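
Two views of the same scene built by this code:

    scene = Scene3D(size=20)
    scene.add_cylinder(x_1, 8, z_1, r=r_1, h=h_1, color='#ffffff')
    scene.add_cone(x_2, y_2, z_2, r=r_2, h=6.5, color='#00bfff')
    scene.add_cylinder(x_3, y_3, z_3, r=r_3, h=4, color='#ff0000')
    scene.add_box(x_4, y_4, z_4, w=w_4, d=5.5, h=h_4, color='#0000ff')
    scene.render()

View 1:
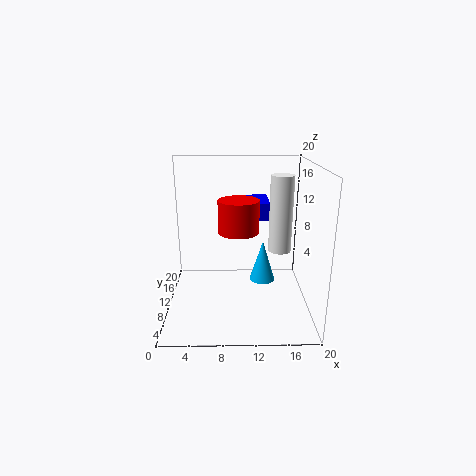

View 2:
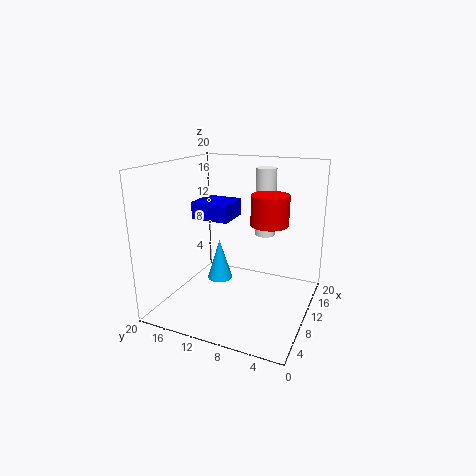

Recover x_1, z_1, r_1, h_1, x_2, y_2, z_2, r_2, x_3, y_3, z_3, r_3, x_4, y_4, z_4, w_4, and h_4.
x_1 = 15.5
z_1 = 9
r_1 = 1.5
h_1 = 10
x_2 = 14
y_2 = 15
z_2 = 1
r_2 = 2
x_3 = 10
y_3 = 5.5
z_3 = 12.5
r_3 = 2.5
x_4 = 9.5
y_4 = 11.5
z_4 = 12
w_4 = 5
h_4 = 2.5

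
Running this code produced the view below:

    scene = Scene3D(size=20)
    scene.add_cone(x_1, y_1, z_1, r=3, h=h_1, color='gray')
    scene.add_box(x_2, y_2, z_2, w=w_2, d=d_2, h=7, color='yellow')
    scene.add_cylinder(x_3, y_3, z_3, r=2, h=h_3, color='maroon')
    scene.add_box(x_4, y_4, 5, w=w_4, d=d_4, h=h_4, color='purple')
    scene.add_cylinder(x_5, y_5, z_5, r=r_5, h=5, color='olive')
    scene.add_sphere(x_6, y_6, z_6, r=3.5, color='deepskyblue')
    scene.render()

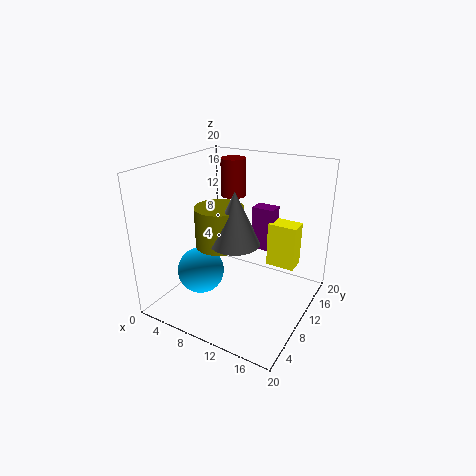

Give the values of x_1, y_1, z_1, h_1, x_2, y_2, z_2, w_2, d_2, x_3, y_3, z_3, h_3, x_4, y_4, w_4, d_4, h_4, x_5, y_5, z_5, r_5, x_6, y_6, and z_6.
x_1 = 12.5
y_1 = 5
z_1 = 12
h_1 = 6.5
x_2 = 11.5
y_2 = 16.5
z_2 = 3
w_2 = 4.5
d_2 = 3
x_3 = 4.5
y_3 = 18
z_3 = 13
h_3 = 6
x_4 = 8.5
y_4 = 17
w_4 = 3.5
d_4 = 2.5
h_4 = 7
x_5 = 10
y_5 = 5.5
z_5 = 11
r_5 = 3
x_6 = 4
y_6 = 9
z_6 = 3.5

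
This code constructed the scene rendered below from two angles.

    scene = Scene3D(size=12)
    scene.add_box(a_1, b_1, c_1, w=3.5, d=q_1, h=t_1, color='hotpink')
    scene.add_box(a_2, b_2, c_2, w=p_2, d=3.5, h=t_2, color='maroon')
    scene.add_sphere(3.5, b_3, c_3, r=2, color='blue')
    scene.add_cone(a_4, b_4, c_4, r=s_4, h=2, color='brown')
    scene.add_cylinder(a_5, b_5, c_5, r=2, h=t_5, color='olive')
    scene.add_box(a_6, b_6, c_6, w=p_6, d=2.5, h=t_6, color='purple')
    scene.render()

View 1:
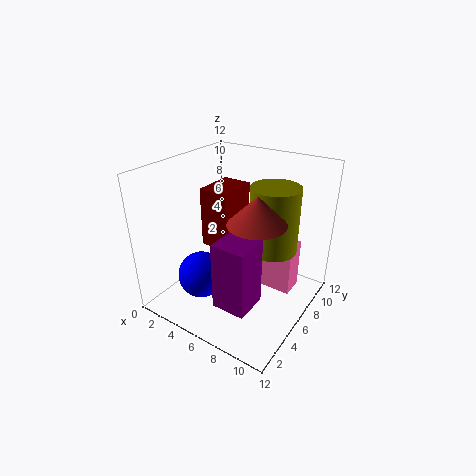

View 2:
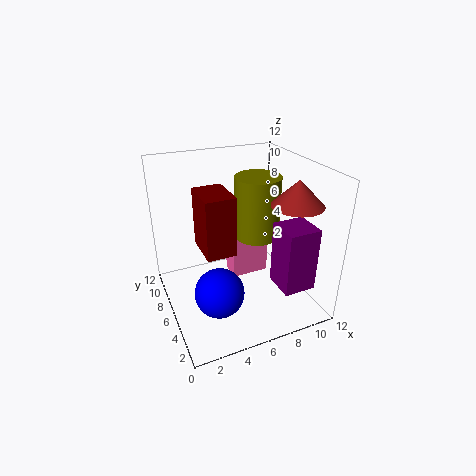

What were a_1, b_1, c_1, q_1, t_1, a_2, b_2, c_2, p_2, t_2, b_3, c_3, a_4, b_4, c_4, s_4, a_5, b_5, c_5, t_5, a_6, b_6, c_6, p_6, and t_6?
a_1 = 6.5; b_1 = 8; c_1 = 0.5; q_1 = 2; t_1 = 4.5; a_2 = 3; b_2 = 5; c_2 = 5; p_2 = 2.5; t_2 = 5; b_3 = 4; c_3 = 2.5; a_4 = 9.5; b_4 = 3; c_4 = 9.5; s_4 = 2; a_5 = 8.5; b_5 = 7.5; c_5 = 5; t_5 = 5.5; a_6 = 7.5; b_6 = 0.5; c_6 = 3.5; p_6 = 2.5; t_6 = 5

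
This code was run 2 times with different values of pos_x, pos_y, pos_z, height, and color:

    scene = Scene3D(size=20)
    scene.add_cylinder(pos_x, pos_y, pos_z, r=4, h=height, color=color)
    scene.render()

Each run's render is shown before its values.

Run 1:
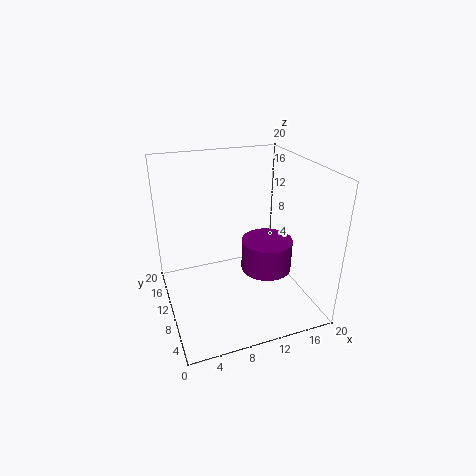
pos_x = 16; pos_y = 13; pos_z = 2; height = 5; color = 'purple'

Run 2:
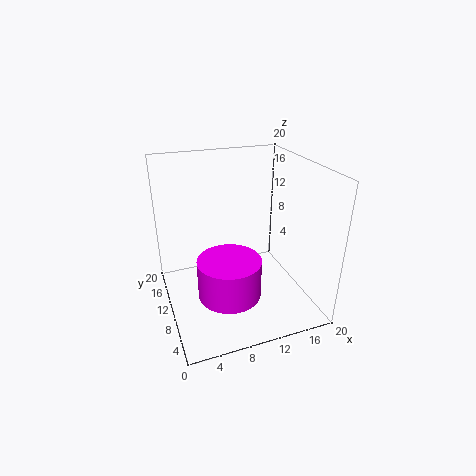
pos_x = 7; pos_y = 5; pos_z = 5; height = 5; color = 'magenta'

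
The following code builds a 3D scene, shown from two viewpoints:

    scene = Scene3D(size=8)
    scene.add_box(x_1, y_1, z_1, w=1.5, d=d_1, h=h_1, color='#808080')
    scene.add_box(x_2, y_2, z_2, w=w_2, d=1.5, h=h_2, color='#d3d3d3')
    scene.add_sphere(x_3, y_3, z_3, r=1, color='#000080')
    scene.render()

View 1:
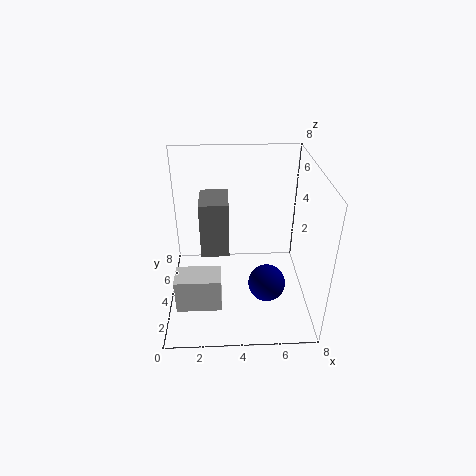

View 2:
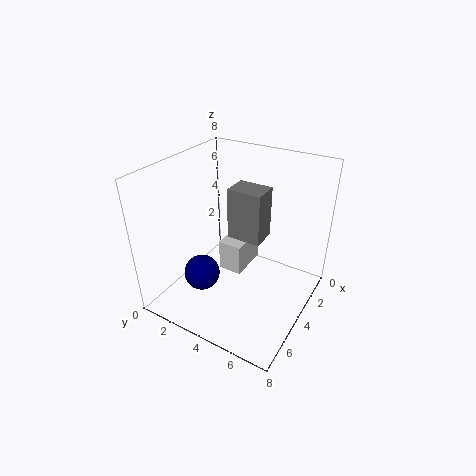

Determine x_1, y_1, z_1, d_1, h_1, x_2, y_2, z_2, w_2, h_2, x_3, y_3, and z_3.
x_1 = 2; y_1 = 3; z_1 = 3.5; d_1 = 2; h_1 = 3; x_2 = 0.5; y_2 = 2; z_2 = 0.5; w_2 = 2.5; h_2 = 2; x_3 = 5.5; y_3 = 2.5; z_3 = 2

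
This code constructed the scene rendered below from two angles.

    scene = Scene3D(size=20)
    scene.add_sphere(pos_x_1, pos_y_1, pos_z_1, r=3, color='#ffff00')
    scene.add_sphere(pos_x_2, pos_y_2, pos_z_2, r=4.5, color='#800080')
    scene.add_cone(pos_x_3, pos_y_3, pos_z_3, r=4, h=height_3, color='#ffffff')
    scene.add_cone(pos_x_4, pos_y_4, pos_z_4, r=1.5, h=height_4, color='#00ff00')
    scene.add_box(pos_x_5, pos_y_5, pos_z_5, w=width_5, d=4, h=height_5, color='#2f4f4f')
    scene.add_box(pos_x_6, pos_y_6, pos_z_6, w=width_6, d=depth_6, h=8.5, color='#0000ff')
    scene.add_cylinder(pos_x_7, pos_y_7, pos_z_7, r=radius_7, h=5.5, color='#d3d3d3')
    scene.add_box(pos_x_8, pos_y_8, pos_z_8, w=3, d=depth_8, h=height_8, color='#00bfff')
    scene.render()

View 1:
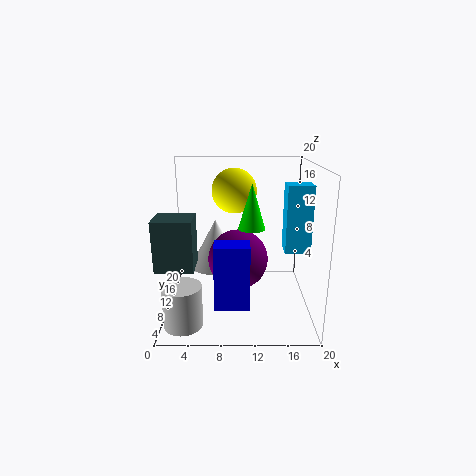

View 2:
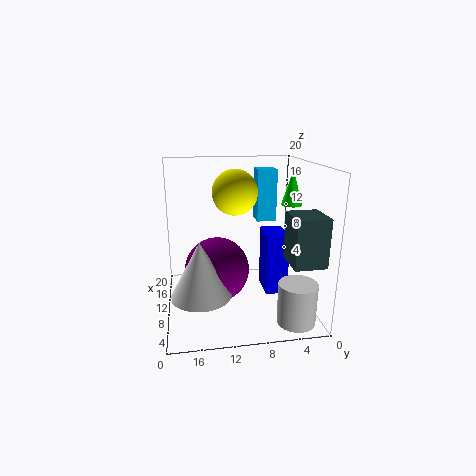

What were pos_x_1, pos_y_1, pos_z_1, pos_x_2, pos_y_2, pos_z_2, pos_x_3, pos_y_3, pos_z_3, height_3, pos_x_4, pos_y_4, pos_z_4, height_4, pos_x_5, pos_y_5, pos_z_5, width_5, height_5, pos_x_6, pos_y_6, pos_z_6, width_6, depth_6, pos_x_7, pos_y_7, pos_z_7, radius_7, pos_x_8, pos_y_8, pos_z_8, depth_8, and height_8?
pos_x_1 = 9.5
pos_y_1 = 10.5
pos_z_1 = 16.5
pos_x_2 = 10
pos_y_2 = 13
pos_z_2 = 5.5
pos_x_3 = 6.5
pos_y_3 = 15.5
pos_z_3 = 3.5
height_3 = 7.5
pos_x_4 = 11.5
pos_y_4 = 2
pos_z_4 = 14
height_4 = 5
pos_x_5 = 0.5
pos_y_5 = 1
pos_z_5 = 9
width_5 = 4.5
height_5 = 6
pos_x_6 = 7
pos_y_6 = 3.5
pos_z_6 = 2.5
width_6 = 4.5
depth_6 = 3
pos_x_7 = 3
pos_y_7 = 3.5
pos_z_7 = 0.5
radius_7 = 2.5
pos_x_8 = 15.5
pos_y_8 = 3
pos_z_8 = 10.5
depth_8 = 3
height_8 = 8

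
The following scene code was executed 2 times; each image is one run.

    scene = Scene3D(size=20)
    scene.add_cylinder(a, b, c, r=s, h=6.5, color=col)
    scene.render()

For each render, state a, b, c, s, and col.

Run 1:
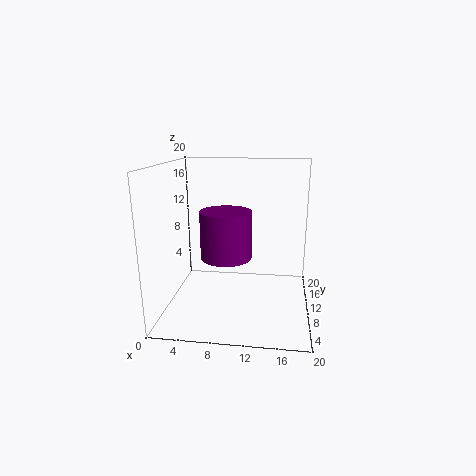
a = 8.5
b = 9
c = 7.5
s = 3.5
col = 'purple'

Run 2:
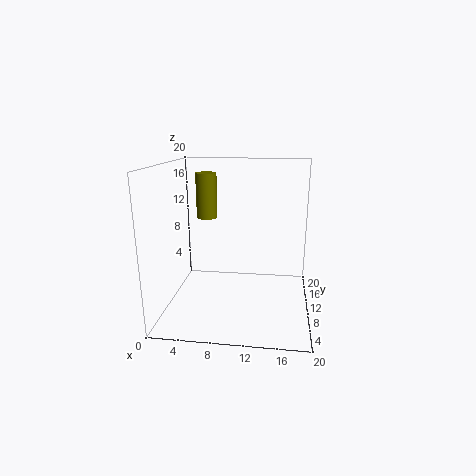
a = 5
b = 13
c = 12
s = 1.5
col = 'olive'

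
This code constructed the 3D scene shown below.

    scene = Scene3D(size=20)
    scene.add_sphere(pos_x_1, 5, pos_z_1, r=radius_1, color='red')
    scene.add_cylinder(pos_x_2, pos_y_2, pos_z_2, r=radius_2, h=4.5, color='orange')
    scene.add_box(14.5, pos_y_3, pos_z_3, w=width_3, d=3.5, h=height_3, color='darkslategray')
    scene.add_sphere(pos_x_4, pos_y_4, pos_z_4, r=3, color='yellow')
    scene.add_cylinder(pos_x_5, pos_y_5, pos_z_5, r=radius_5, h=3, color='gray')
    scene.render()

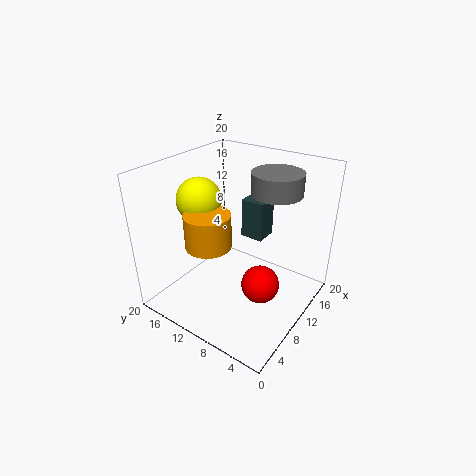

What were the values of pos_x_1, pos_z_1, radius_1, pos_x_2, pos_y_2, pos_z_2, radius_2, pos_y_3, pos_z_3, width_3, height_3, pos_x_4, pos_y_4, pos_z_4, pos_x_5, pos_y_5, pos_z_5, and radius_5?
pos_x_1 = 8
pos_z_1 = 5.5
radius_1 = 2.5
pos_x_2 = 5.5
pos_y_2 = 11.5
pos_z_2 = 10.5
radius_2 = 3
pos_y_3 = 9
pos_z_3 = 7.5
width_3 = 3.5
height_3 = 6
pos_x_4 = 7.5
pos_y_4 = 14.5
pos_z_4 = 15.5
pos_x_5 = 14
pos_y_5 = 6.5
pos_z_5 = 16
radius_5 = 3.5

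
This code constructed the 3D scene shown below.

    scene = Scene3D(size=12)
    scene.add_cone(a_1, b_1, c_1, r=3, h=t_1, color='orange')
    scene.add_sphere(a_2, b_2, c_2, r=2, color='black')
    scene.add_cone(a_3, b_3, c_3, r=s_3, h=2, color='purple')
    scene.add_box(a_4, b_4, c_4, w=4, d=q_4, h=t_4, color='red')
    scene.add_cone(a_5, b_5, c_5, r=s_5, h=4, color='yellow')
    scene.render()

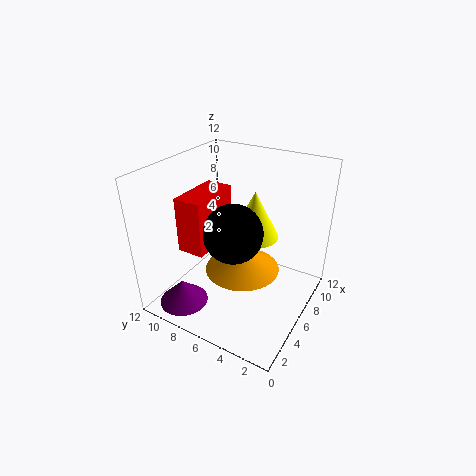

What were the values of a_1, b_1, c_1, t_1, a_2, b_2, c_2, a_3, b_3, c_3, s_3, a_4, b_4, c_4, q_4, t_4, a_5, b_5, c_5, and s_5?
a_1 = 5; b_1 = 5; c_1 = 4; t_1 = 2; a_2 = 2; b_2 = 4; c_2 = 9; a_3 = 2; b_3 = 9; c_3 = 1; s_3 = 2; a_4 = 1; b_4 = 6; c_4 = 7; q_4 = 2; t_4 = 4; a_5 = 7; b_5 = 5; c_5 = 6; s_5 = 2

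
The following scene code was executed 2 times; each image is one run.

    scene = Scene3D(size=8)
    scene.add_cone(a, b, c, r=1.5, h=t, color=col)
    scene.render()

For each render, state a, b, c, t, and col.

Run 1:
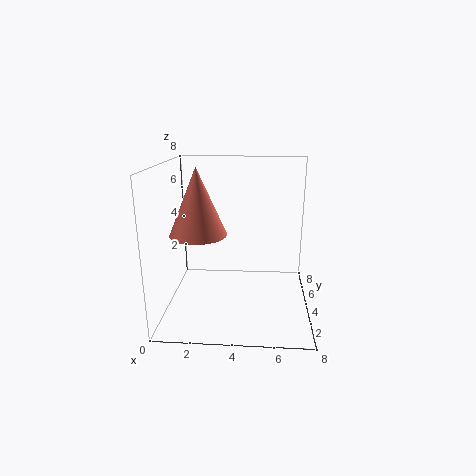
a = 2
b = 3
c = 4.5
t = 3.5
col = 'salmon'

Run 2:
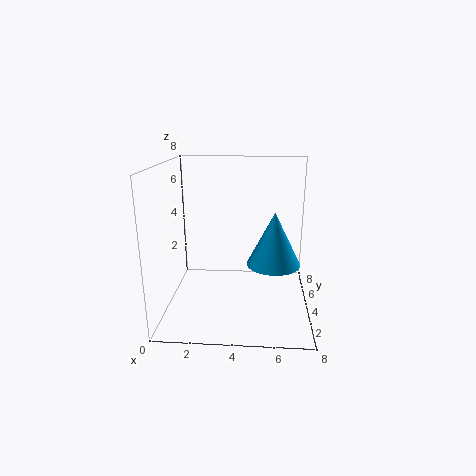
a = 6
b = 4
c = 2.5
t = 3
col = 'deepskyblue'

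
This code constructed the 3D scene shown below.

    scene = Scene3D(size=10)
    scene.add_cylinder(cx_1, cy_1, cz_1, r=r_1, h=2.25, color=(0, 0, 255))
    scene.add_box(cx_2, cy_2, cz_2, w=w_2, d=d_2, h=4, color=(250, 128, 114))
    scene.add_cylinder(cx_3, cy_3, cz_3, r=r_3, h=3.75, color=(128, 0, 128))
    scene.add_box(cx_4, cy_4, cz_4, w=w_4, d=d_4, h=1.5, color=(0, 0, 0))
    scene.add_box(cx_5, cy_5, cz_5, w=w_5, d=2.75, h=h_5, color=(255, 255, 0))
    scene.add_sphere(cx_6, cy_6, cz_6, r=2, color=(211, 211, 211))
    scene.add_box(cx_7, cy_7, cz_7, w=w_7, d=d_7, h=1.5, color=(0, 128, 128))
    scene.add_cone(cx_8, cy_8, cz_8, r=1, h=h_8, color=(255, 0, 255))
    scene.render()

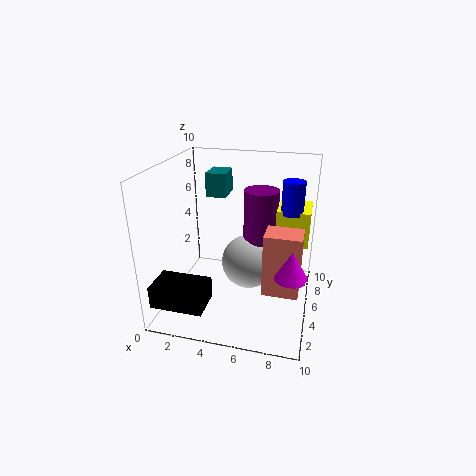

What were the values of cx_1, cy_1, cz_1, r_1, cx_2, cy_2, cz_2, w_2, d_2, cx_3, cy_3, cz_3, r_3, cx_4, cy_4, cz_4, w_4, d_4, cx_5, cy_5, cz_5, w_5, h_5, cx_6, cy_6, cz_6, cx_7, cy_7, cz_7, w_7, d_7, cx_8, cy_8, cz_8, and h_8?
cx_1 = 8.5; cy_1 = 6; cz_1 = 6.75; r_1 = 0.75; cx_2 = 7.25; cy_2 = 2; cz_2 = 2.75; w_2 = 2.25; d_2 = 1.75; cx_3 = 6.25; cy_3 = 6.75; cz_3 = 4.25; r_3 = 1.25; cx_4 = 0.25; cy_4 = 0.5; cz_4 = 1.5; w_4 = 3.5; d_4 = 2.25; cx_5 = 7.5; cy_5 = 5.5; cz_5 = 4.5; w_5 = 2.25; h_5 = 2.5; cx_6 = 5.5; cy_6 = 6.25; cz_6 = 2.5; cx_7 = 3.25; cy_7 = 3.75; cz_7 = 8.25; w_7 = 1.25; d_7 = 1.75; cx_8 = 9; cy_8 = 2; cz_8 = 4.25; h_8 = 1.75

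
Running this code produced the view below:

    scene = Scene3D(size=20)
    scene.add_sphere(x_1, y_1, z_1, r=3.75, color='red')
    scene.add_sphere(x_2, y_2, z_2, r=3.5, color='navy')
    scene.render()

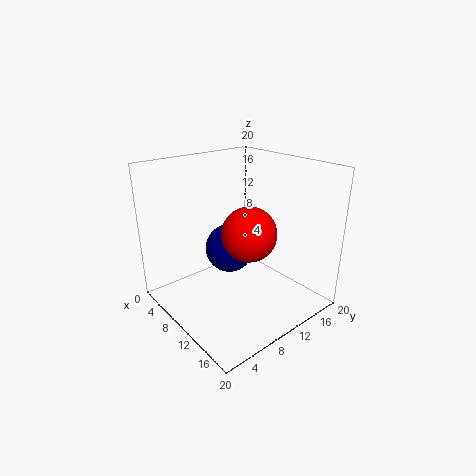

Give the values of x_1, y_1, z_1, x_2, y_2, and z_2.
x_1 = 11.75; y_1 = 10.5; z_1 = 11; x_2 = 7.75; y_2 = 10.25; z_2 = 7.5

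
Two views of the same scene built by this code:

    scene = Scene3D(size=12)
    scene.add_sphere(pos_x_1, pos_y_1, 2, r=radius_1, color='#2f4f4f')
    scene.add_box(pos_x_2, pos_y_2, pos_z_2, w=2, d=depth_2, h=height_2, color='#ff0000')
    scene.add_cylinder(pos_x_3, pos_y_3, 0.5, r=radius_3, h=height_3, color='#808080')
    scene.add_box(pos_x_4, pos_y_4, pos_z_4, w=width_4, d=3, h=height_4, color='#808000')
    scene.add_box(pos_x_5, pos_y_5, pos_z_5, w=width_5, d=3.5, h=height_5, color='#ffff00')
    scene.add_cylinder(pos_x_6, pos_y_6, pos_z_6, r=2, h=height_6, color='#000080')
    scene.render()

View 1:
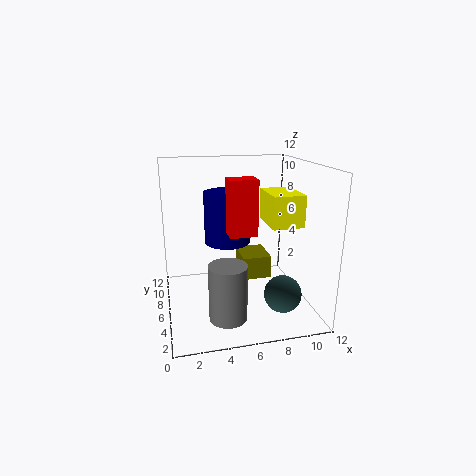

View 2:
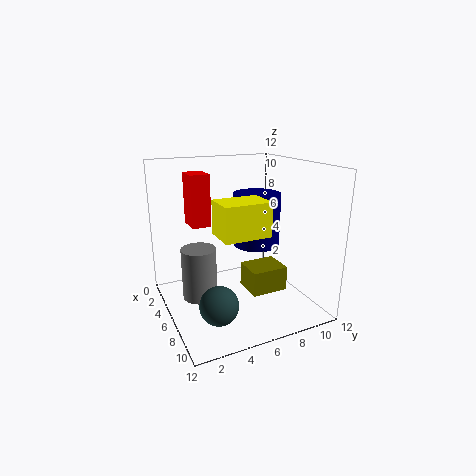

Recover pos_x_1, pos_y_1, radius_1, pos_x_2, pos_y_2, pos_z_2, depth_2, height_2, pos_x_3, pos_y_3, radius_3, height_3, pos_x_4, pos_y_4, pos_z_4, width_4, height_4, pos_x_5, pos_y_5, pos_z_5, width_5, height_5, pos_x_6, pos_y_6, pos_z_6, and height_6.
pos_x_1 = 9, pos_y_1 = 3, radius_1 = 1.5, pos_x_2 = 4.5, pos_y_2 = 2, pos_z_2 = 7.5, depth_2 = 1.5, height_2 = 4, pos_x_3 = 4.5, pos_y_3 = 3, radius_3 = 1.5, height_3 = 4.5, pos_x_4 = 6.5, pos_y_4 = 6, pos_z_4 = 2, width_4 = 2.5, height_4 = 2, pos_x_5 = 8, pos_y_5 = 3, pos_z_5 = 7.5, width_5 = 2.5, height_5 = 2.5, pos_x_6 = 5.5, pos_y_6 = 8, pos_z_6 = 5, height_6 = 4.5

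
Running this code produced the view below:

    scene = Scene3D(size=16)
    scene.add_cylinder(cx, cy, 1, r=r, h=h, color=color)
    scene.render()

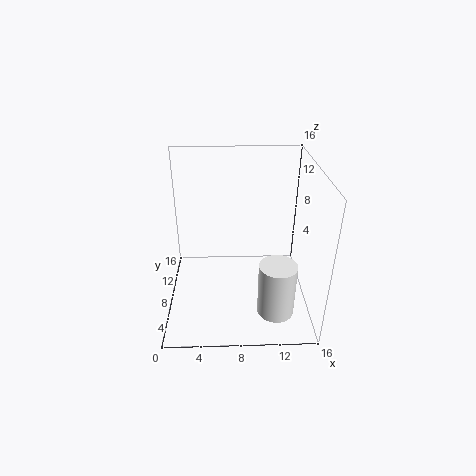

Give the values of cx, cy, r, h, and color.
cx = 12
cy = 4
r = 2
h = 6
color = 'white'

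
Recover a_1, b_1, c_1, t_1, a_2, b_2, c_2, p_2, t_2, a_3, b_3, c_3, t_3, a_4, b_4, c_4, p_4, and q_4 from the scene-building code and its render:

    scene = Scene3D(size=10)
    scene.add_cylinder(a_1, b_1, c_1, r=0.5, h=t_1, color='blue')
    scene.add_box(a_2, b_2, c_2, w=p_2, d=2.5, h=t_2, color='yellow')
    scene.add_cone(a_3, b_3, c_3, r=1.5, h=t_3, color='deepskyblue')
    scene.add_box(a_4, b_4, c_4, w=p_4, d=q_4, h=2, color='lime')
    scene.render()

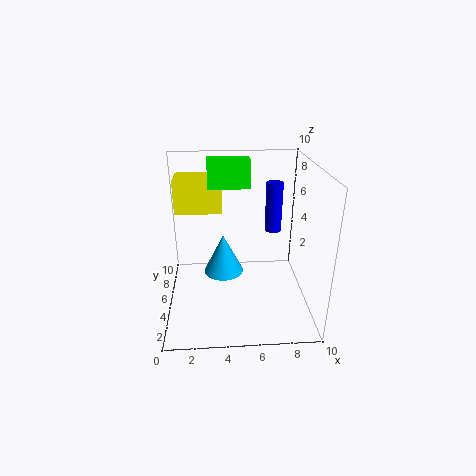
a_1 = 7
b_1 = 3
c_1 = 6.5
t_1 = 3
a_2 = 0.5
b_2 = 7
c_2 = 6
p_2 = 3.5
t_2 = 2.5
a_3 = 4
b_3 = 6.5
c_3 = 1.5
t_3 = 3
a_4 = 3
b_4 = 6.5
c_4 = 8
p_4 = 3
q_4 = 1.5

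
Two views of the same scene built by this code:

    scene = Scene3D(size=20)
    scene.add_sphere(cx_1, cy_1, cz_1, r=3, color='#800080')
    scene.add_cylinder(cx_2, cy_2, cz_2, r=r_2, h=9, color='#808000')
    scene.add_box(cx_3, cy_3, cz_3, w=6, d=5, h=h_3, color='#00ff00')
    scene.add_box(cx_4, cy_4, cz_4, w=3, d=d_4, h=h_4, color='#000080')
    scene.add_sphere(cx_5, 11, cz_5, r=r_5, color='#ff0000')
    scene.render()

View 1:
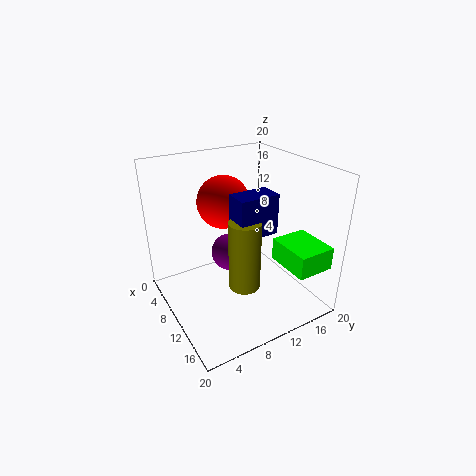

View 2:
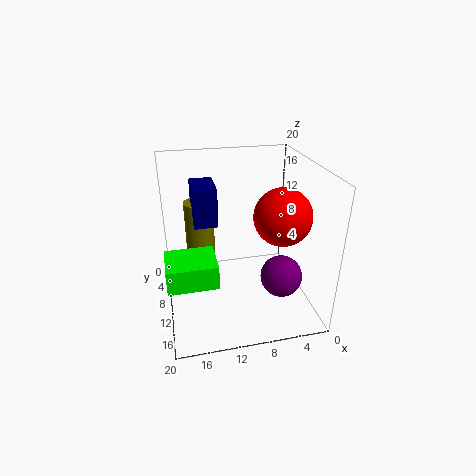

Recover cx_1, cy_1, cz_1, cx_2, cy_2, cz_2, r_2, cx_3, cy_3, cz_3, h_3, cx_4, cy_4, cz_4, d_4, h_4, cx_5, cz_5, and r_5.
cx_1 = 4
cy_1 = 12
cz_1 = 4
cx_2 = 15
cy_2 = 8
cz_2 = 6
r_2 = 2
cx_3 = 14
cy_3 = 13
cz_3 = 8
h_3 = 3
cx_4 = 13
cy_4 = 7
cz_4 = 13
d_4 = 5
h_4 = 5
cx_5 = 4
cz_5 = 13
r_5 = 4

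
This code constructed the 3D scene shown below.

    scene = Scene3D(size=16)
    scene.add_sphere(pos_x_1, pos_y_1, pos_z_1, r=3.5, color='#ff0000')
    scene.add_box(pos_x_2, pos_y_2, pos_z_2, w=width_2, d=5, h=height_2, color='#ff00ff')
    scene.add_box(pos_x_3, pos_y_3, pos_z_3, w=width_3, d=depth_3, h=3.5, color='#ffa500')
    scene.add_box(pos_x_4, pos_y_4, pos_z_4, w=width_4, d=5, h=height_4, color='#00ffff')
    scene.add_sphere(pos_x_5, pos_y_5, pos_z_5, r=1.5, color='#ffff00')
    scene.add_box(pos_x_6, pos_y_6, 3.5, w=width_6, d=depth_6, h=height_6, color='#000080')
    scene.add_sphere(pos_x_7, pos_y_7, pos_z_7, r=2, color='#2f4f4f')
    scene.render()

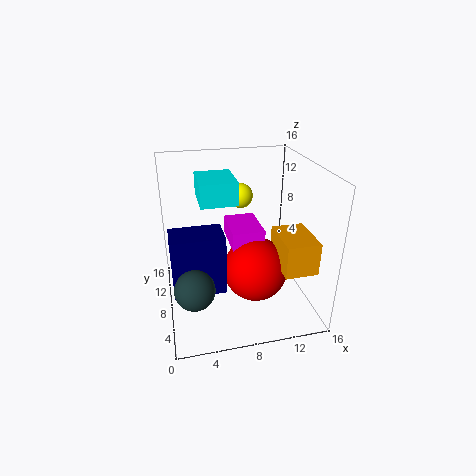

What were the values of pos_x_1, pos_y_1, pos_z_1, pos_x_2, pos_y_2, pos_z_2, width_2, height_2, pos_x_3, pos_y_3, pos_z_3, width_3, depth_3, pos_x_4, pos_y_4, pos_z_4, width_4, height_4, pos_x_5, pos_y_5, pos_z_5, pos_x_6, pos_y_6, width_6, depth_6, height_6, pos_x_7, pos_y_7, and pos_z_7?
pos_x_1 = 9.5
pos_y_1 = 6
pos_z_1 = 5
pos_x_2 = 7
pos_y_2 = 6
pos_z_2 = 7.5
width_2 = 3.5
height_2 = 2
pos_x_3 = 11.5
pos_y_3 = 2
pos_z_3 = 6
width_3 = 3.5
depth_3 = 5
pos_x_4 = 4
pos_y_4 = 7.5
pos_z_4 = 12
width_4 = 4
height_4 = 2.5
pos_x_5 = 9.5
pos_y_5 = 13
pos_z_5 = 11
pos_x_6 = 0.5
pos_y_6 = 4.5
width_6 = 5.5
depth_6 = 3.5
height_6 = 6.5
pos_x_7 = 2.5
pos_y_7 = 3
pos_z_7 = 5.5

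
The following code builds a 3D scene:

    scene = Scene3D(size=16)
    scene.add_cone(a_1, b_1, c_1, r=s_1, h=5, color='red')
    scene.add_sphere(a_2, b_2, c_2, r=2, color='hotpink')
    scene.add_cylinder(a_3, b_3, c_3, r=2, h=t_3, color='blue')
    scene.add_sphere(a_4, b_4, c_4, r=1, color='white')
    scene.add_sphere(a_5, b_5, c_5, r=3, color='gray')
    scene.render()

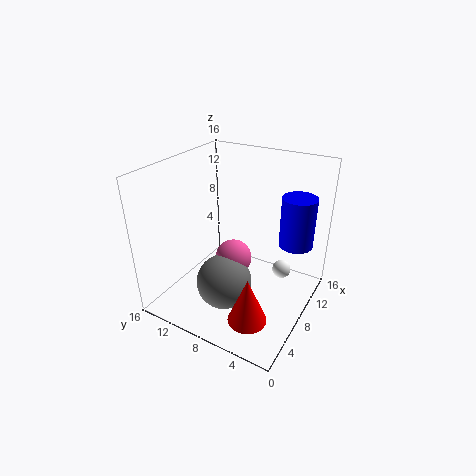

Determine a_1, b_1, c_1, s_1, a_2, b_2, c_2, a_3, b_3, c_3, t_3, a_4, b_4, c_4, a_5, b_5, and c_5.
a_1 = 3; b_1 = 4; c_1 = 2; s_1 = 2; a_2 = 7; b_2 = 8; c_2 = 6; a_3 = 13; b_3 = 3; c_3 = 6; t_3 = 6; a_4 = 9; b_4 = 3; c_4 = 5; a_5 = 5; b_5 = 8; c_5 = 4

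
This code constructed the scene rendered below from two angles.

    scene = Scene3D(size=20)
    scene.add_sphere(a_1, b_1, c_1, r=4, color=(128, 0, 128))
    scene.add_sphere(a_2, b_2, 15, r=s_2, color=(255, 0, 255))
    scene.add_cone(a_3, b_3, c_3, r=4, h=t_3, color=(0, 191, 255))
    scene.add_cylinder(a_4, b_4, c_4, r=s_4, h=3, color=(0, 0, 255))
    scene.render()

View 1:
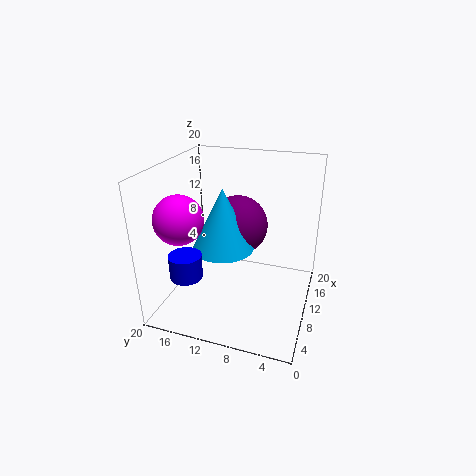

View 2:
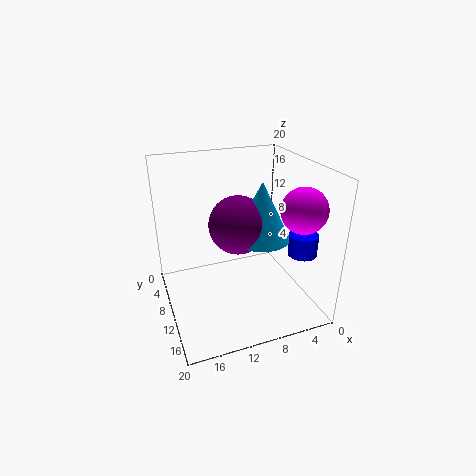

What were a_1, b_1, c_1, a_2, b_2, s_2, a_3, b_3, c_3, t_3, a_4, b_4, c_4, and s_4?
a_1 = 10
b_1 = 10
c_1 = 12
a_2 = 3
b_2 = 15
s_2 = 3
a_3 = 7
b_3 = 11
c_3 = 10
t_3 = 8
a_4 = 2
b_4 = 14
c_4 = 8
s_4 = 2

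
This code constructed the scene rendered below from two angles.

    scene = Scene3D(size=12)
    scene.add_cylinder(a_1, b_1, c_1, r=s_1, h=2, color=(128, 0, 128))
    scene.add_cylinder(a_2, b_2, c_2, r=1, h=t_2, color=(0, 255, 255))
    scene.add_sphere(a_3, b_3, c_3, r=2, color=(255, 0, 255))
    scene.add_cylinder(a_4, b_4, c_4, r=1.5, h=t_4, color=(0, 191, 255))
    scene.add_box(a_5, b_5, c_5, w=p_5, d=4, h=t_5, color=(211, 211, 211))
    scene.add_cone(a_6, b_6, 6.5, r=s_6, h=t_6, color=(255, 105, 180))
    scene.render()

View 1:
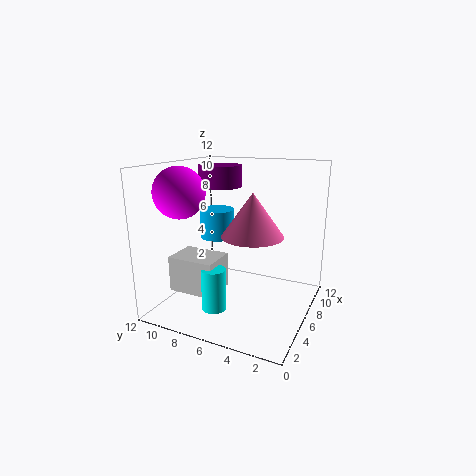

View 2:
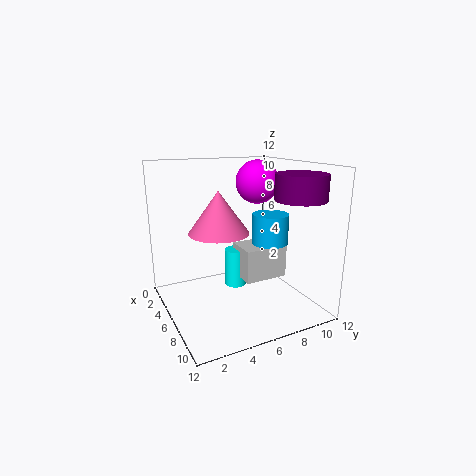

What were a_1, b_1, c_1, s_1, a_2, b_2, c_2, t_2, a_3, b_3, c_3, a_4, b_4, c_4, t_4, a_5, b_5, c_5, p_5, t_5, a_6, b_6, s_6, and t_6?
a_1 = 9.5, b_1 = 9.5, c_1 = 9.5, s_1 = 2, a_2 = 3.5, b_2 = 7, c_2 = 0.5, t_2 = 3.5, a_3 = 3, b_3 = 9.5, c_3 = 10, a_4 = 7, b_4 = 8.5, c_4 = 5.5, t_4 = 2.5, a_5 = 3, b_5 = 7, c_5 = 1.5, p_5 = 3, t_5 = 3, a_6 = 5.5, b_6 = 4.5, s_6 = 2.5, t_6 = 3.5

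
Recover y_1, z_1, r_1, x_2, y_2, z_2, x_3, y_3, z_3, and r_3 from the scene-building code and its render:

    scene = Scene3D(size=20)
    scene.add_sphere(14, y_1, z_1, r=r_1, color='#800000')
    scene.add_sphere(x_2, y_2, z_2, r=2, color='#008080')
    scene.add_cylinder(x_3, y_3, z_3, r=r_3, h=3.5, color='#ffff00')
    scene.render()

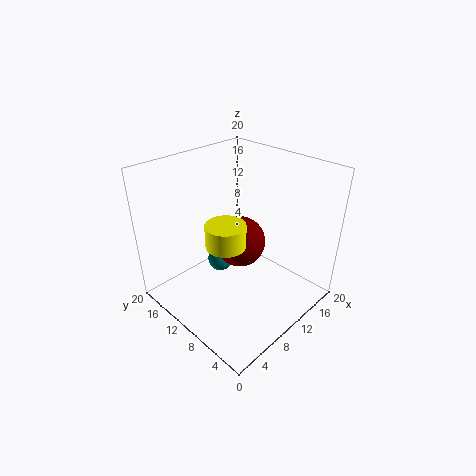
y_1 = 13.5, z_1 = 6, r_1 = 4, x_2 = 11.5, y_2 = 15.5, z_2 = 3, x_3 = 10, y_3 = 12.5, z_3 = 7.5, r_3 = 3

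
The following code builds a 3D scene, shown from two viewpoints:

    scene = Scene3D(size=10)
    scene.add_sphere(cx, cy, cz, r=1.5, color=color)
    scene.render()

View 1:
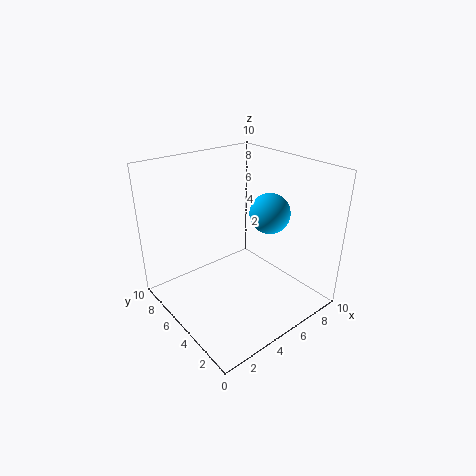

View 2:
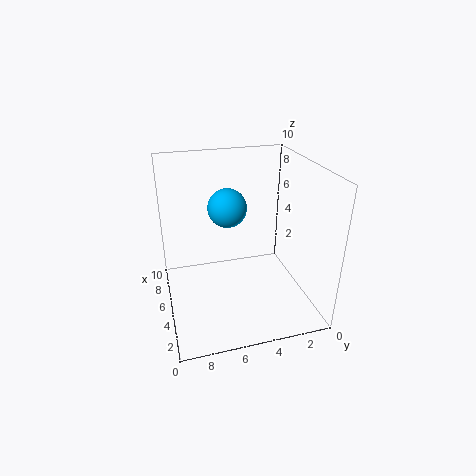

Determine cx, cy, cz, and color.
cx = 8; cy = 5; cz = 6; color = 'deepskyblue'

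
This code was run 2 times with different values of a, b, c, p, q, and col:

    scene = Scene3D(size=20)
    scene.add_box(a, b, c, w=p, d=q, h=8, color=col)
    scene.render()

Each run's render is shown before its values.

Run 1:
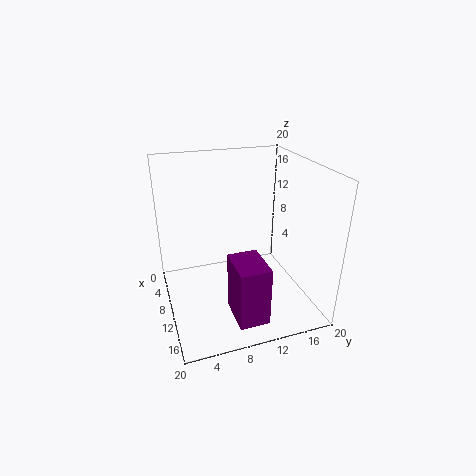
a = 13
b = 7.5
c = 1.5
p = 5.5
q = 4
col = 'purple'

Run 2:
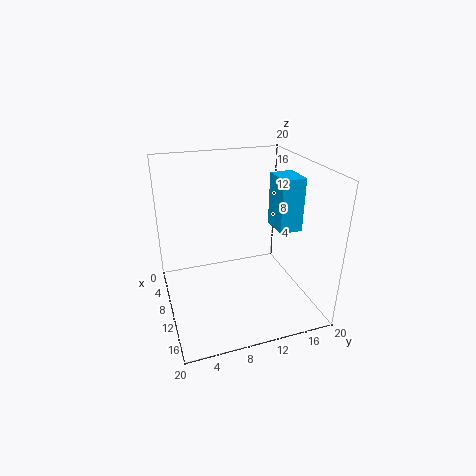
a = 5.5
b = 16.5
c = 9.5
p = 4.5
q = 3.5
col = 'deepskyblue'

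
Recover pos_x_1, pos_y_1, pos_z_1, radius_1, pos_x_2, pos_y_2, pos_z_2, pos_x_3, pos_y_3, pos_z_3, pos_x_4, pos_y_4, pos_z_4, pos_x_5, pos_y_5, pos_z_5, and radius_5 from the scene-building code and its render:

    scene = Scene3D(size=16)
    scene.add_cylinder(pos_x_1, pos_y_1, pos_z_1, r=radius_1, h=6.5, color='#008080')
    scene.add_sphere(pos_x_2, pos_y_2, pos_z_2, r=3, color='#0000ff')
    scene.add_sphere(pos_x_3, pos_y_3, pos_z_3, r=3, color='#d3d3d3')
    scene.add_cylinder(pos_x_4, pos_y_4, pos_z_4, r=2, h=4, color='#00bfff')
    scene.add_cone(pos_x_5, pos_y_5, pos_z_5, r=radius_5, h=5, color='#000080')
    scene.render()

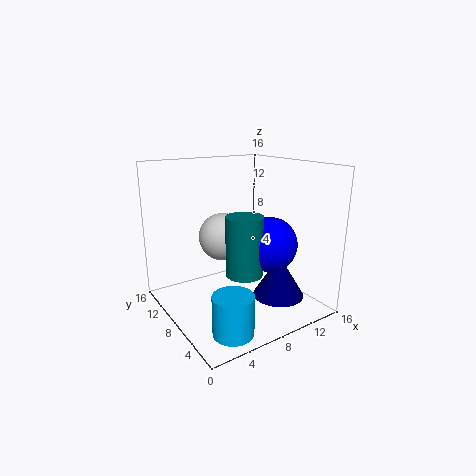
pos_x_1 = 7.5, pos_y_1 = 6, pos_z_1 = 4.5, radius_1 = 2, pos_x_2 = 10.5, pos_y_2 = 5.5, pos_z_2 = 7.5, pos_x_3 = 9, pos_y_3 = 13, pos_z_3 = 6.5, pos_x_4 = 3.5, pos_y_4 = 2, pos_z_4 = 1, pos_x_5 = 12.5, pos_y_5 = 6, pos_z_5 = 0.5, radius_5 = 3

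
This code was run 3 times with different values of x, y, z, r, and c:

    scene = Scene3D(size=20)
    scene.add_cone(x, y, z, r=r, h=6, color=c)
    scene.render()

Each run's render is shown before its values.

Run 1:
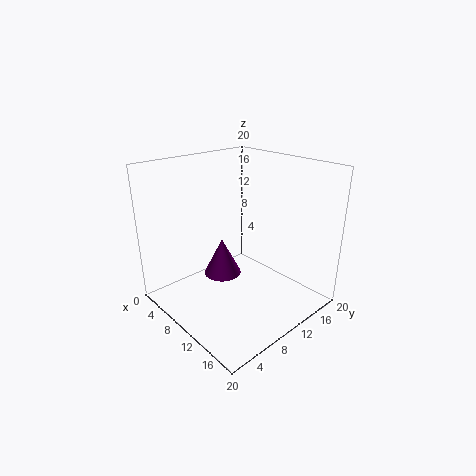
x = 4; y = 12; z = 1; r = 3; c = 'purple'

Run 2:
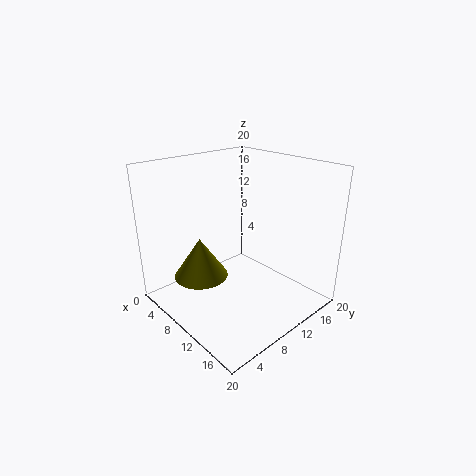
x = 5; y = 7; z = 3; r = 4; c = 'olive'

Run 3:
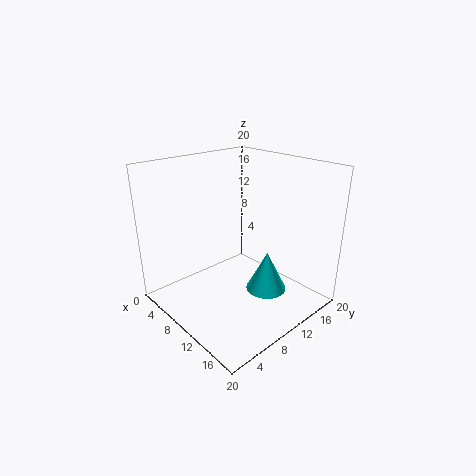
x = 12; y = 14; z = 1; r = 3; c = 'cyan'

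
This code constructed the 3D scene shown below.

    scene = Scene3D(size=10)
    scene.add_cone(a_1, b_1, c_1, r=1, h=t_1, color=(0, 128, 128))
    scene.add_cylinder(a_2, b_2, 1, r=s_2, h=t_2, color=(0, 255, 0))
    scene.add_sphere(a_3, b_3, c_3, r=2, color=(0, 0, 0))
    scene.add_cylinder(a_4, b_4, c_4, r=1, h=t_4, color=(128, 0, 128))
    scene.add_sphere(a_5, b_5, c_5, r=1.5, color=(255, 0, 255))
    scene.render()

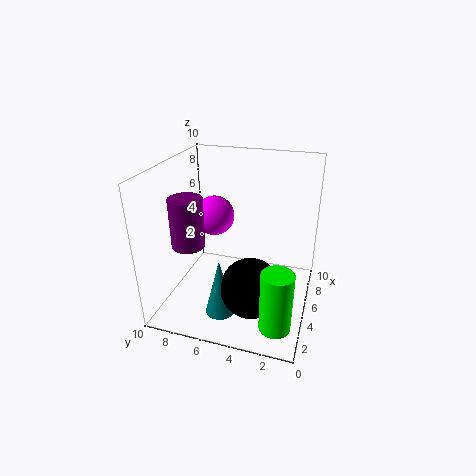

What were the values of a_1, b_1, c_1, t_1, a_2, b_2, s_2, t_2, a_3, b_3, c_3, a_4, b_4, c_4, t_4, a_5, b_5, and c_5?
a_1 = 2.5
b_1 = 5.5
c_1 = 0.5
t_1 = 4
a_2 = 1.5
b_2 = 1.5
s_2 = 1
t_2 = 4
a_3 = 3
b_3 = 3.5
c_3 = 2.5
a_4 = 1.5
b_4 = 7
c_4 = 6
t_4 = 3
a_5 = 7
b_5 = 7.5
c_5 = 5.5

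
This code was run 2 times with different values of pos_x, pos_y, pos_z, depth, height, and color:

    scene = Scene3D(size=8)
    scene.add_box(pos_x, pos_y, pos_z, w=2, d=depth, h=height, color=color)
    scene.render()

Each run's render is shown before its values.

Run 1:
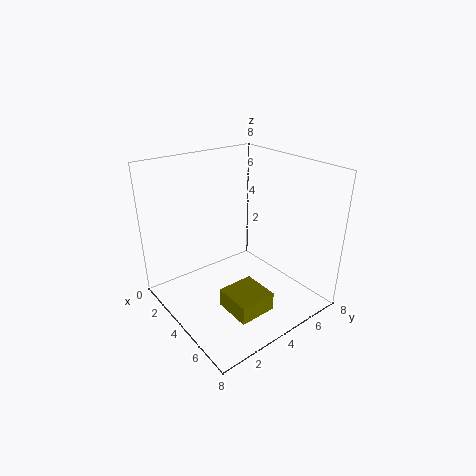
pos_x = 5
pos_y = 2
pos_z = 1
depth = 2
height = 1
color = 'olive'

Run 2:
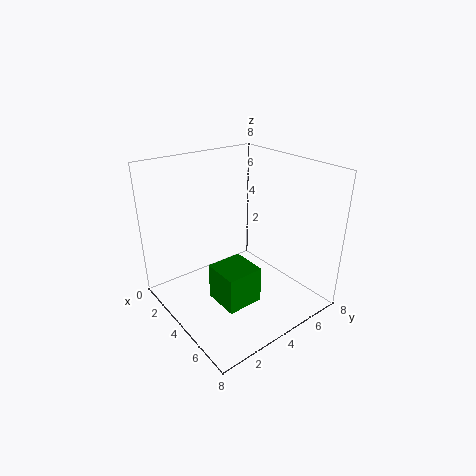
pos_x = 4
pos_y = 2
pos_z = 1
depth = 2
height = 2
color = 'green'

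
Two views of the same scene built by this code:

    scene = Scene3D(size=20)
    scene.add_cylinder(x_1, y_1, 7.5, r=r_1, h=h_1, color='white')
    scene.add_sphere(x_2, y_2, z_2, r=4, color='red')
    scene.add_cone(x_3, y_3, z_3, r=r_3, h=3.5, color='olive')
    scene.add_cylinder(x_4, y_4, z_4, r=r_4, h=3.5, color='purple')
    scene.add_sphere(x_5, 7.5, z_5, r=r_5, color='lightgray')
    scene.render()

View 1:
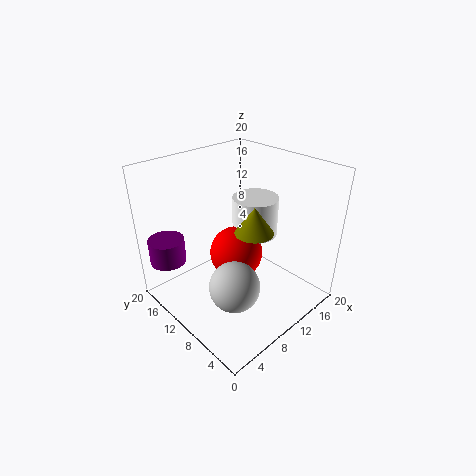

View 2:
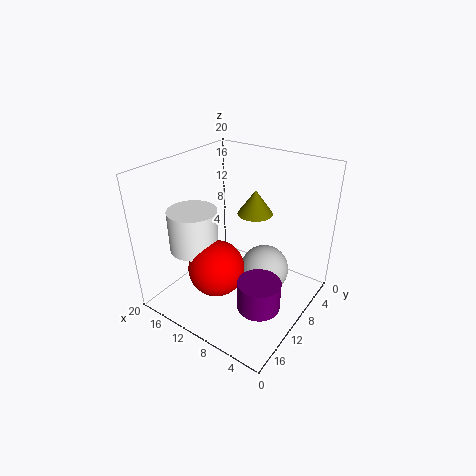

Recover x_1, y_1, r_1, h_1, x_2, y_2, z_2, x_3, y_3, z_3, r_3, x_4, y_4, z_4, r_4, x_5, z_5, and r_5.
x_1 = 16
y_1 = 12.5
r_1 = 3.5
h_1 = 6
x_2 = 12
y_2 = 12.5
z_2 = 5.5
x_3 = 9.5
y_3 = 6.5
z_3 = 12.5
r_3 = 2.5
x_4 = 2.5
y_4 = 16.5
z_4 = 6.5
r_4 = 2.5
x_5 = 7
z_5 = 4.5
r_5 = 3.5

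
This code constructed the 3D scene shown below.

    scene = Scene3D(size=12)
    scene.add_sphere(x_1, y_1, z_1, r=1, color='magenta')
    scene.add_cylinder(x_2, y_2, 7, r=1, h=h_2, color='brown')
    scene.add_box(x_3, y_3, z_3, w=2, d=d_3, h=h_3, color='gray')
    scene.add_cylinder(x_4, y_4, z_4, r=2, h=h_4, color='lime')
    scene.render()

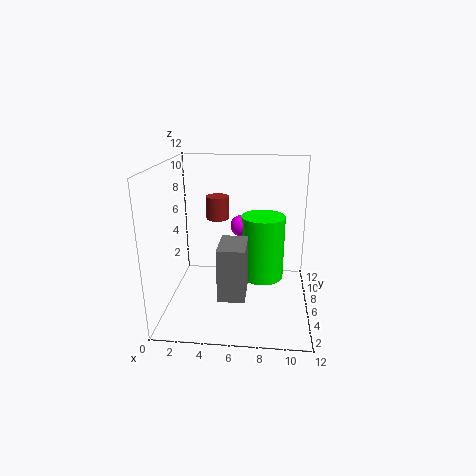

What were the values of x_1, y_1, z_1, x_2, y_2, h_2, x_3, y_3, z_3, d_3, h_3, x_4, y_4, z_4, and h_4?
x_1 = 6, y_1 = 9, z_1 = 6, x_2 = 4, y_2 = 8, h_2 = 2, x_3 = 5, y_3 = 1, z_3 = 3, d_3 = 3, h_3 = 4, x_4 = 8, y_4 = 9, z_4 = 1, h_4 = 6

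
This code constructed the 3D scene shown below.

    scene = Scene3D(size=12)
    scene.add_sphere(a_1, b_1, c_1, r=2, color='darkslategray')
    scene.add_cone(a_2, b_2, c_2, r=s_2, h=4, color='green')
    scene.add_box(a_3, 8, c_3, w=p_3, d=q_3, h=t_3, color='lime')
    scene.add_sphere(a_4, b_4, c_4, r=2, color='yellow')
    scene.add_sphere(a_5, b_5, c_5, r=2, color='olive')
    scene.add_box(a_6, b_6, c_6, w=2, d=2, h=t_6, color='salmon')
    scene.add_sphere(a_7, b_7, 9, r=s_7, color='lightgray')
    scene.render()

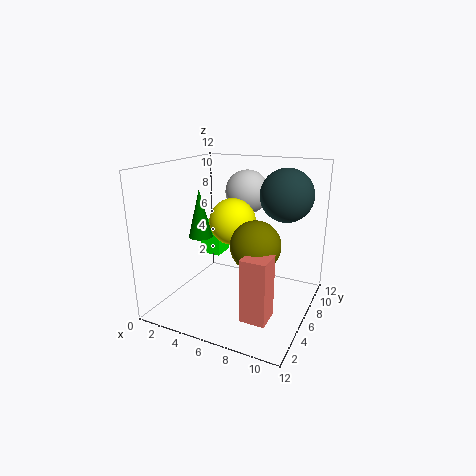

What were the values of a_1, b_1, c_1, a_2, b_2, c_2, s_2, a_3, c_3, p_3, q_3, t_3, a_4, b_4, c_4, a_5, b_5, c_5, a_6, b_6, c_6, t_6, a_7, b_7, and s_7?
a_1 = 10; b_1 = 6; c_1 = 10; a_2 = 3; b_2 = 5; c_2 = 6; s_2 = 1; a_3 = 1; c_3 = 3; p_3 = 2; q_3 = 2; t_3 = 3; a_4 = 5; b_4 = 7; c_4 = 7; a_5 = 8; b_5 = 5; c_5 = 6; a_6 = 8; b_6 = 2; c_6 = 1; t_6 = 5; a_7 = 5; b_7 = 10; s_7 = 2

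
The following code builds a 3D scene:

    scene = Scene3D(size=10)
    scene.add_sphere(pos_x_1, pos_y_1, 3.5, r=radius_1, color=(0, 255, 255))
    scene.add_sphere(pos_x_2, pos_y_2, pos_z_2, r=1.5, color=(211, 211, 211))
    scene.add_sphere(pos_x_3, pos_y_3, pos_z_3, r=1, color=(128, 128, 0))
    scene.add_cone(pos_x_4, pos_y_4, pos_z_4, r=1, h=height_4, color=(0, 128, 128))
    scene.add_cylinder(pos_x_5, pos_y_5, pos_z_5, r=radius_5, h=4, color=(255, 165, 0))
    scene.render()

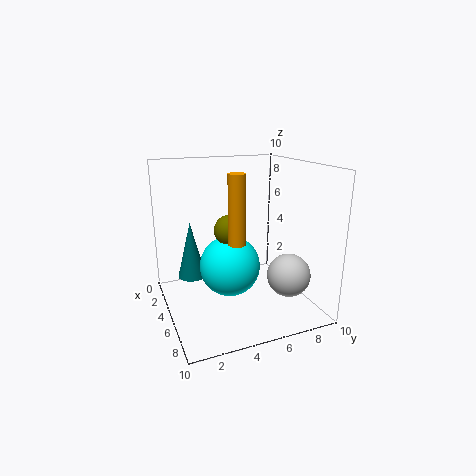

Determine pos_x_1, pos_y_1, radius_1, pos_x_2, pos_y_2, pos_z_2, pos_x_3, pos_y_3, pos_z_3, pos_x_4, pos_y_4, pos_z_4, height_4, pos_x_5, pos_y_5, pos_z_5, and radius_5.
pos_x_1 = 6; pos_y_1 = 4; radius_1 = 2; pos_x_2 = 7; pos_y_2 = 8; pos_z_2 = 2.5; pos_x_3 = 6; pos_y_3 = 4; pos_z_3 = 6; pos_x_4 = 3.5; pos_y_4 = 2; pos_z_4 = 2; height_4 = 4; pos_x_5 = 8.5; pos_y_5 = 3.5; pos_z_5 = 6; radius_5 = 0.5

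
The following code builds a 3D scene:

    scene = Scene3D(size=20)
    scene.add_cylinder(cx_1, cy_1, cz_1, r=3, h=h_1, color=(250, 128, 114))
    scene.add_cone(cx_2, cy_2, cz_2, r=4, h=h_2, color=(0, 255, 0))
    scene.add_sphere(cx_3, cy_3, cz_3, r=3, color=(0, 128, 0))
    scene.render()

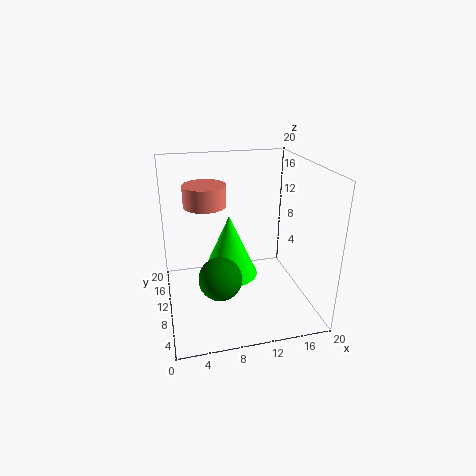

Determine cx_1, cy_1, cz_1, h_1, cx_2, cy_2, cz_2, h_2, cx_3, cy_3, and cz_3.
cx_1 = 6
cy_1 = 13
cz_1 = 14
h_1 = 3
cx_2 = 9
cy_2 = 11
cz_2 = 4
h_2 = 9
cx_3 = 7
cy_3 = 8
cz_3 = 5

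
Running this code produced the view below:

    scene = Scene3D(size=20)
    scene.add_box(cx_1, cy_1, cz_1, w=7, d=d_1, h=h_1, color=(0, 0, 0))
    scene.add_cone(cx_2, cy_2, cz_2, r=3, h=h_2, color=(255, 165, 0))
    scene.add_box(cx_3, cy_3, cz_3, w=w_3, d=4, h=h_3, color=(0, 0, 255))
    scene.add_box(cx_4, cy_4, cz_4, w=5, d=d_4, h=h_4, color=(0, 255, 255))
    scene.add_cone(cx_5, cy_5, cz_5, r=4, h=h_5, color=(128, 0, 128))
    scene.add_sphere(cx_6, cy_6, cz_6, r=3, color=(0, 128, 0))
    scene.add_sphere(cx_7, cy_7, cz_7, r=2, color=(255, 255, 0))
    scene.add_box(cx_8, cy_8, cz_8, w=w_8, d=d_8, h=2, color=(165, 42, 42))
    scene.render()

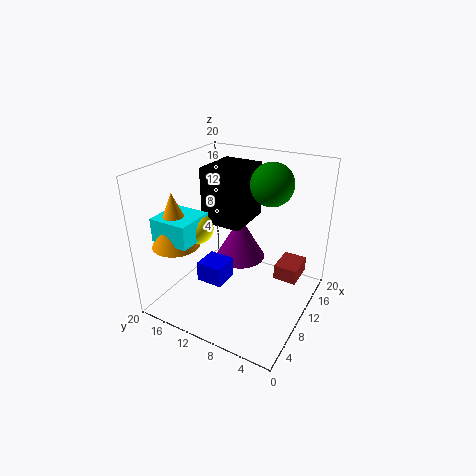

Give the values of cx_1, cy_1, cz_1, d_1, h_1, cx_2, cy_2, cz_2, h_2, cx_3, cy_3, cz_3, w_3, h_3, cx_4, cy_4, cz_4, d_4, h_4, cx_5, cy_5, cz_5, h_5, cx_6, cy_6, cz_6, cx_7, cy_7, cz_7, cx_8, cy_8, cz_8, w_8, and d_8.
cx_1 = 10, cy_1 = 10, cz_1 = 11, d_1 = 6, h_1 = 8, cx_2 = 3, cy_2 = 15, cz_2 = 11, h_2 = 7, cx_3 = 8, cy_3 = 12, cz_3 = 2, w_3 = 4, h_3 = 3, cx_4 = 1, cy_4 = 12, cz_4 = 12, d_4 = 5, h_4 = 3, cx_5 = 16, cy_5 = 13, cz_5 = 3, h_5 = 7, cx_6 = 14, cy_6 = 7, cz_6 = 17, cx_7 = 5, cy_7 = 13, cz_7 = 13, cx_8 = 9, cy_8 = 1, cz_8 = 6, w_8 = 4, d_8 = 3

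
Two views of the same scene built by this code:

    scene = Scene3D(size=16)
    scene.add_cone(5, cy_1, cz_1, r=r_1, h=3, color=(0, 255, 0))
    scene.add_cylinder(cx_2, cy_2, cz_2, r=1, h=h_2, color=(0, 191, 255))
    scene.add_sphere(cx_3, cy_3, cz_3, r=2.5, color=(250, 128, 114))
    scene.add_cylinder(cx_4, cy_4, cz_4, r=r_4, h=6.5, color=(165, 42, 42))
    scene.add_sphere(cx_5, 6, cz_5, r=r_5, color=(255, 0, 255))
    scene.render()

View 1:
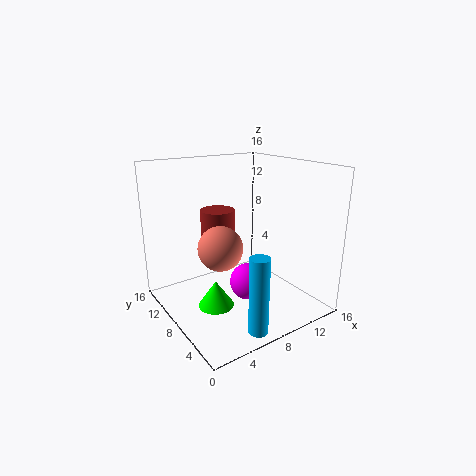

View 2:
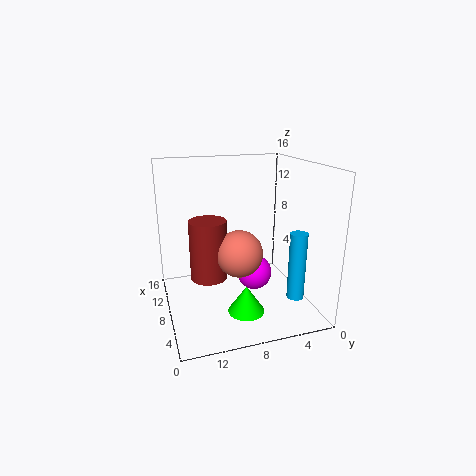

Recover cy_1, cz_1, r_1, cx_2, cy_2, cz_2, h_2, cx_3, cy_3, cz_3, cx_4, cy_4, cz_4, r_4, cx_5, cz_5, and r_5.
cy_1 = 8, cz_1 = 0.5, r_1 = 2, cx_2 = 6, cy_2 = 1.5, cz_2 = 0.5, h_2 = 8, cx_3 = 6, cy_3 = 8.5, cz_3 = 7, cx_4 = 7.5, cy_4 = 11.5, cz_4 = 4, r_4 = 2, cx_5 = 8, cz_5 = 3.5, r_5 = 2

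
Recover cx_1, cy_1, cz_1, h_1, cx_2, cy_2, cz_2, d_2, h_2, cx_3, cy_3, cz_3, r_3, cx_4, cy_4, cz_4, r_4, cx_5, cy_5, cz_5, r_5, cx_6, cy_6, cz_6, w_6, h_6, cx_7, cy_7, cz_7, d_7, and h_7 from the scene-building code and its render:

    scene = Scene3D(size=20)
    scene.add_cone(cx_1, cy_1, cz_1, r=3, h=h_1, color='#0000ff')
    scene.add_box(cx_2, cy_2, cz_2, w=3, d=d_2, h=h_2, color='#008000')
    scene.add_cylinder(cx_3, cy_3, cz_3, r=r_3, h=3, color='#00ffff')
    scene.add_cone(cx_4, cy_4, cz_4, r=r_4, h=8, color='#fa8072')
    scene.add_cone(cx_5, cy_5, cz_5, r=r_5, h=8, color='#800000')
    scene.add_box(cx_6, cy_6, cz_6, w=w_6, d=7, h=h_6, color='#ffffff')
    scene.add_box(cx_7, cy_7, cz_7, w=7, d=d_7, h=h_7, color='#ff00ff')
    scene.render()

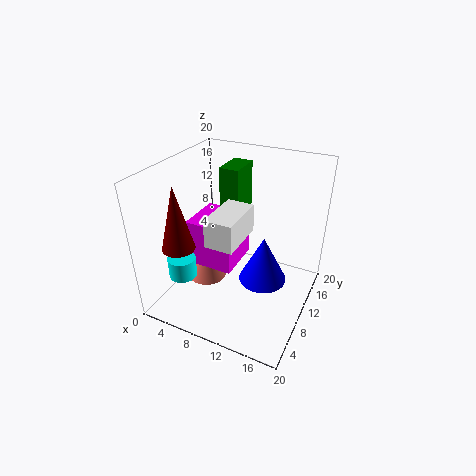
cx_1 = 15, cy_1 = 7, cz_1 = 7, h_1 = 6, cx_2 = 5, cy_2 = 14, cz_2 = 11, d_2 = 5, h_2 = 7, cx_3 = 3, cy_3 = 6, cz_3 = 4, r_3 = 2, cx_4 = 4, cy_4 = 11, cz_4 = 1, r_4 = 3, cx_5 = 6, cy_5 = 2, cz_5 = 12, r_5 = 2, cx_6 = 7, cy_6 = 6, cz_6 = 10, w_6 = 4, h_6 = 4, cx_7 = 2, cy_7 = 9, cz_7 = 4, d_7 = 7, h_7 = 7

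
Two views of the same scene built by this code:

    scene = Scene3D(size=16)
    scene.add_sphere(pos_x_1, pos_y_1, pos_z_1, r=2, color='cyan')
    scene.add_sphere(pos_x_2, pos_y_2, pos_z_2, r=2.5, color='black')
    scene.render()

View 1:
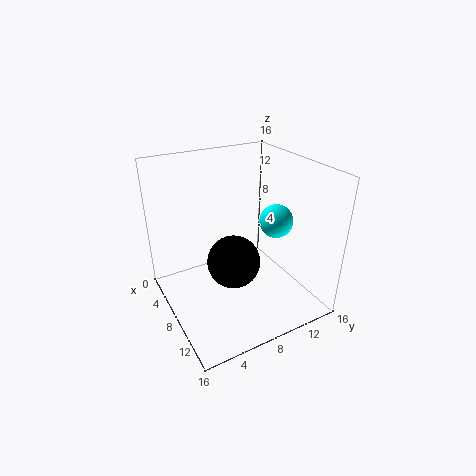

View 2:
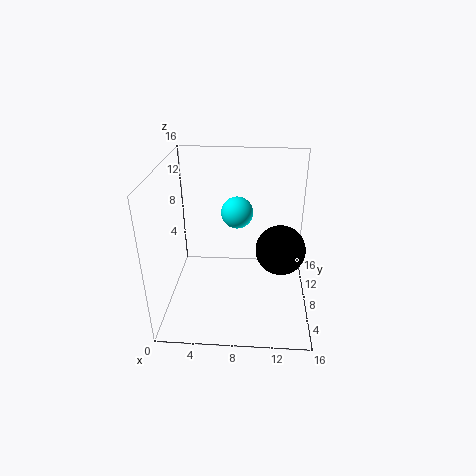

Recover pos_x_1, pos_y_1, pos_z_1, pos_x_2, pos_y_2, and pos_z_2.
pos_x_1 = 7.5
pos_y_1 = 13.5
pos_z_1 = 8.5
pos_x_2 = 12.5
pos_y_2 = 5
pos_z_2 = 8.5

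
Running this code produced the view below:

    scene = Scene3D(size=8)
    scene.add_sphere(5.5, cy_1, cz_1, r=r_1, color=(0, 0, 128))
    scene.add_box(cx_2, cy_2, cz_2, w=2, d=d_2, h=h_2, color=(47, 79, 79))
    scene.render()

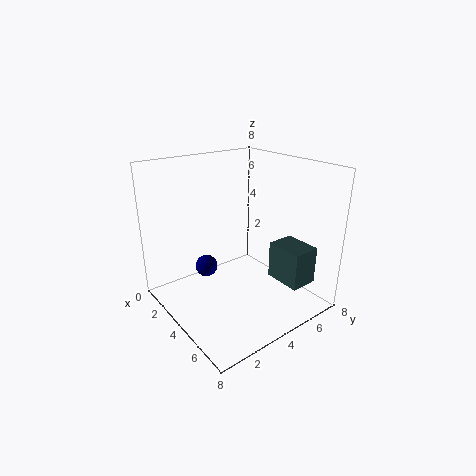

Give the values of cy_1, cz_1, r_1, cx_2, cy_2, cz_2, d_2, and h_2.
cy_1 = 1, cz_1 = 4, r_1 = 0.5, cx_2 = 5.5, cy_2 = 5, cz_2 = 2, d_2 = 1.5, h_2 = 2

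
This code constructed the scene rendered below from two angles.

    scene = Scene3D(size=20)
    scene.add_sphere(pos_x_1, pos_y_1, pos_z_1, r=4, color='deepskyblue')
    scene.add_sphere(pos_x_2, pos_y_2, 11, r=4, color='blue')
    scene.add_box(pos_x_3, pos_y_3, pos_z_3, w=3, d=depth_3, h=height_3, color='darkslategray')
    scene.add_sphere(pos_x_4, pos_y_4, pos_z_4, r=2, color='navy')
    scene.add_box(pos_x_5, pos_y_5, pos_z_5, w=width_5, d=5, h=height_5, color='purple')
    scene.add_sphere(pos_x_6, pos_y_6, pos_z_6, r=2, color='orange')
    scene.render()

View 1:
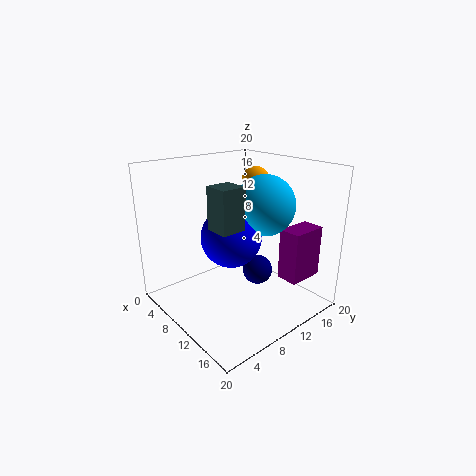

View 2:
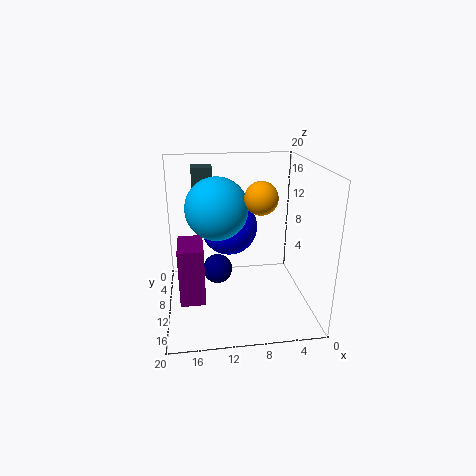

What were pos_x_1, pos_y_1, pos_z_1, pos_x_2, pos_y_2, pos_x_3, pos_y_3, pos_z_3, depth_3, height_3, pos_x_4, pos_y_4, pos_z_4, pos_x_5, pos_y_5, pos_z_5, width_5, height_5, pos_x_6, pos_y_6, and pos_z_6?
pos_x_1 = 13; pos_y_1 = 12; pos_z_1 = 15; pos_x_2 = 11; pos_y_2 = 8; pos_x_3 = 13; pos_y_3 = 3; pos_z_3 = 14; depth_3 = 3; height_3 = 5; pos_x_4 = 13; pos_y_4 = 11; pos_z_4 = 6; pos_x_5 = 15; pos_y_5 = 13; pos_z_5 = 5; width_5 = 3; height_5 = 7; pos_x_6 = 8; pos_y_6 = 15; pos_z_6 = 17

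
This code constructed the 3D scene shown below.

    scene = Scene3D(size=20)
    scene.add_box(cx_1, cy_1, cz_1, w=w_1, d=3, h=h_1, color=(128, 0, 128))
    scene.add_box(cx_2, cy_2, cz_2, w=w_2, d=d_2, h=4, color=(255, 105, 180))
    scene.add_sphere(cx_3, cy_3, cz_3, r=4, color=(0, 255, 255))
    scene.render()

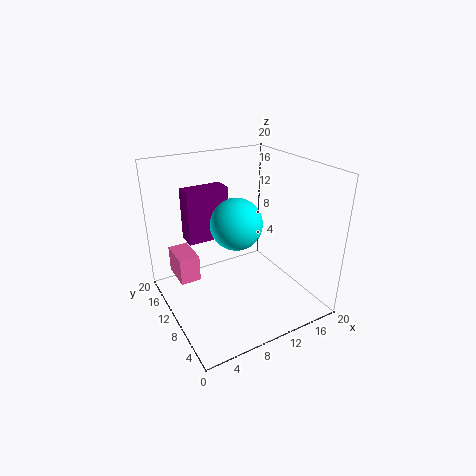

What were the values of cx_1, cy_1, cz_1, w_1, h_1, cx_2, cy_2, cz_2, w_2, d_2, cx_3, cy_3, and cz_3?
cx_1 = 5
cy_1 = 15.5
cz_1 = 7.5
w_1 = 6.5
h_1 = 8
cx_2 = 2.5
cy_2 = 13.5
cz_2 = 2.5
w_2 = 3
d_2 = 5
cx_3 = 12
cy_3 = 14
cz_3 = 10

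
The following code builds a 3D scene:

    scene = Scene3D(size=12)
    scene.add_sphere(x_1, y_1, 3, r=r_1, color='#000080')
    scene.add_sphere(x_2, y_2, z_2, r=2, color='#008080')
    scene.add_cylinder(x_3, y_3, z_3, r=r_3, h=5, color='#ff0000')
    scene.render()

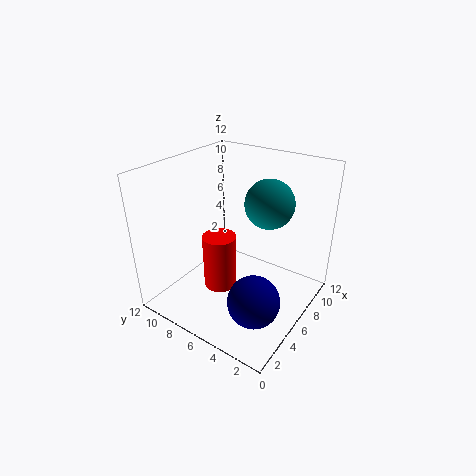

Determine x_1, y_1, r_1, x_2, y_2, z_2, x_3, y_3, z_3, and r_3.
x_1 = 3; y_1 = 2.5; r_1 = 2; x_2 = 7.5; y_2 = 4; z_2 = 9; x_3 = 6; y_3 = 8; z_3 = 0.5; r_3 = 1.5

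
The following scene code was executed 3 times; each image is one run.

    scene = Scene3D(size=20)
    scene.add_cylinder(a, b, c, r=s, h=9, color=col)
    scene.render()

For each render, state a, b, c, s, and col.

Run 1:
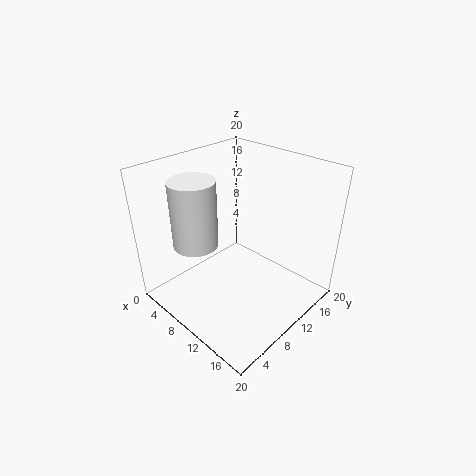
a = 7; b = 5; c = 10; s = 3; col = 'white'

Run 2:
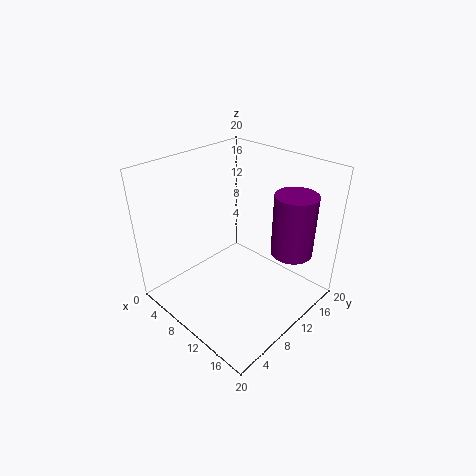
a = 15; b = 16; c = 7; s = 3; col = 'purple'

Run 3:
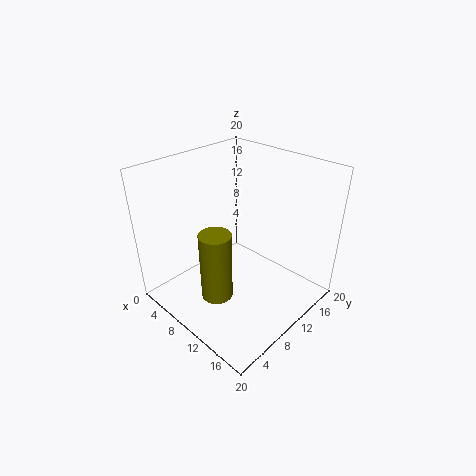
a = 12; b = 4; c = 5; s = 2; col = 'olive'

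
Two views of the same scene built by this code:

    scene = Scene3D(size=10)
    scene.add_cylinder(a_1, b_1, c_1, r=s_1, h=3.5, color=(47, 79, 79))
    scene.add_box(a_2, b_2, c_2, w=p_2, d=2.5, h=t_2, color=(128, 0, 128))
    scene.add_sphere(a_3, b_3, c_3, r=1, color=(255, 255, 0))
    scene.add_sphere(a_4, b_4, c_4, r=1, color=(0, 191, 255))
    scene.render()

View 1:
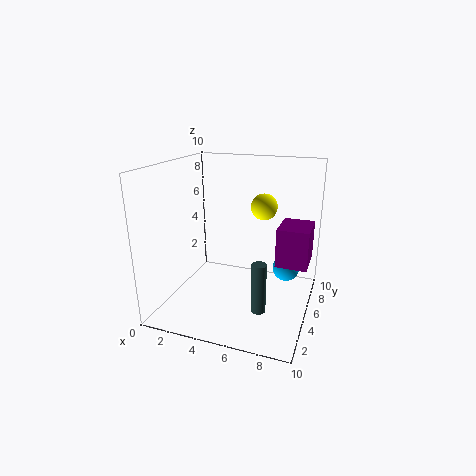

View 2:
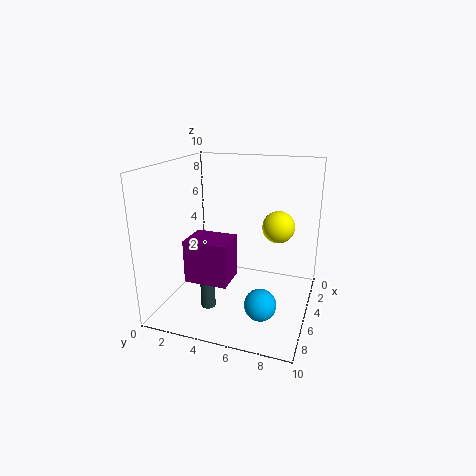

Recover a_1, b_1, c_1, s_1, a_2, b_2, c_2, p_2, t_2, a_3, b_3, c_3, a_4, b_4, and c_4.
a_1 = 7
b_1 = 3.5
c_1 = 0.5
s_1 = 0.5
a_2 = 8
b_2 = 3.5
c_2 = 4
p_2 = 2
t_2 = 2.5
a_3 = 6
b_3 = 8
c_3 = 6.5
a_4 = 8
b_4 = 7.5
c_4 = 2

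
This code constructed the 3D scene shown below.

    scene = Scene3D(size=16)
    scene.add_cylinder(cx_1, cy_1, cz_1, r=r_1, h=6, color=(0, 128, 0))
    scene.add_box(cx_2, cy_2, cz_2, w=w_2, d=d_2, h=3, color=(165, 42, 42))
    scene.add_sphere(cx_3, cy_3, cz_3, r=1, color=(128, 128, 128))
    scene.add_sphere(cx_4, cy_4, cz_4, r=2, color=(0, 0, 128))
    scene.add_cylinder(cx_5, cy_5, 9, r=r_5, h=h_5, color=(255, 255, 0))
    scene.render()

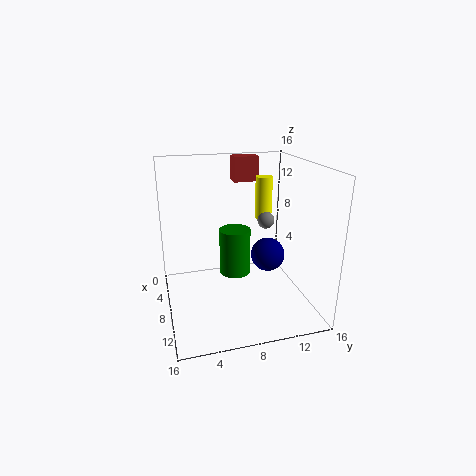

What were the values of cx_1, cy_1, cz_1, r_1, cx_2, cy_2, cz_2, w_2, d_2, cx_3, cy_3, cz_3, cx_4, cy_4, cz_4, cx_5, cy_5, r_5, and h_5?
cx_1 = 3
cy_1 = 9
cz_1 = 1
r_1 = 2
cx_2 = 1
cy_2 = 9
cz_2 = 13
w_2 = 2
d_2 = 3
cx_3 = 6
cy_3 = 12
cz_3 = 9
cx_4 = 7
cy_4 = 12
cz_4 = 5
cx_5 = 5
cy_5 = 12
r_5 = 1
h_5 = 5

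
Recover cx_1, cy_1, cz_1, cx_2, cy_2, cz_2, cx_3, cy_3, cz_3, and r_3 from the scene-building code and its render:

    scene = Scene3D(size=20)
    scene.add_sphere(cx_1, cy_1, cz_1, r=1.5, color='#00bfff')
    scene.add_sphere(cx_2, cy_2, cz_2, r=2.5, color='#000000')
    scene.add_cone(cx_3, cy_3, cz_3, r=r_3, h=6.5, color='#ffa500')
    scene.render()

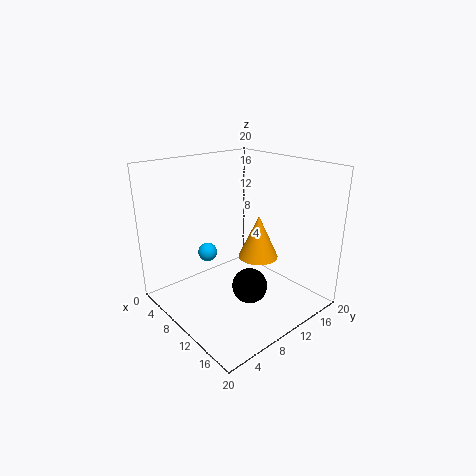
cx_1 = 2.5; cy_1 = 10; cz_1 = 5; cx_2 = 12; cy_2 = 10.5; cz_2 = 3; cx_3 = 9.5; cy_3 = 14.5; cz_3 = 5.5; r_3 = 3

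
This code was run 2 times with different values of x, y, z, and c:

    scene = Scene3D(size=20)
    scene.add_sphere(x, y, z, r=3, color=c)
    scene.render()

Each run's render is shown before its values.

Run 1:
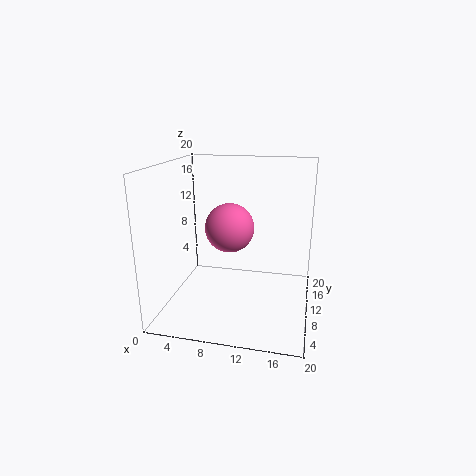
x = 10; y = 5.5; z = 13; c = 'hotpink'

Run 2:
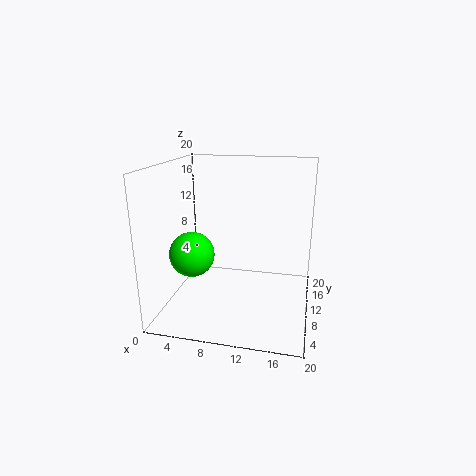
x = 4.5; y = 6.5; z = 8.5; c = 'lime'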